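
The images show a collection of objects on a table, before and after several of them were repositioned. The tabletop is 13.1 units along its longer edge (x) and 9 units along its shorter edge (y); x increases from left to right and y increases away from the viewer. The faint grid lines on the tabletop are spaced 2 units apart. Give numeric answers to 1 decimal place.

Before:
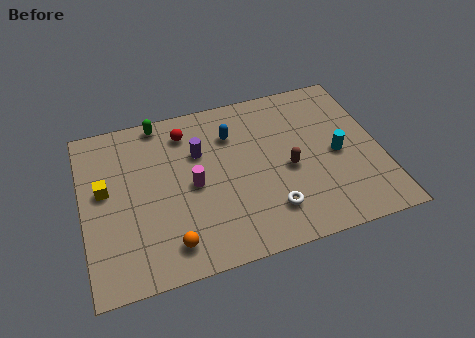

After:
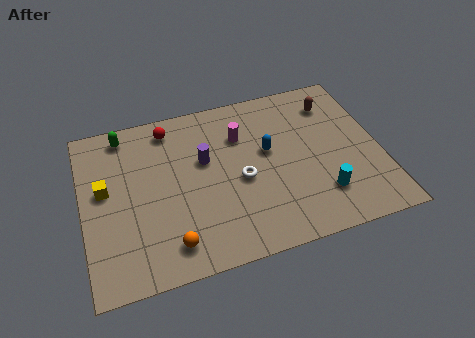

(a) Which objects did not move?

the yellow cube and the orange sphere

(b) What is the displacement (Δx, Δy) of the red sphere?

(-0.7, 0.4)

The red sphere started near (4.7, 7.3) and ended near (4.0, 7.7).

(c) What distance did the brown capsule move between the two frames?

3.9

The brown capsule moved from about (9.0, 4.0) to (11.3, 7.1), a distance of √(2.3² + 3.1²) ≈ 3.9.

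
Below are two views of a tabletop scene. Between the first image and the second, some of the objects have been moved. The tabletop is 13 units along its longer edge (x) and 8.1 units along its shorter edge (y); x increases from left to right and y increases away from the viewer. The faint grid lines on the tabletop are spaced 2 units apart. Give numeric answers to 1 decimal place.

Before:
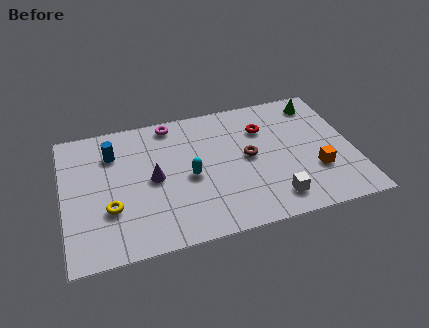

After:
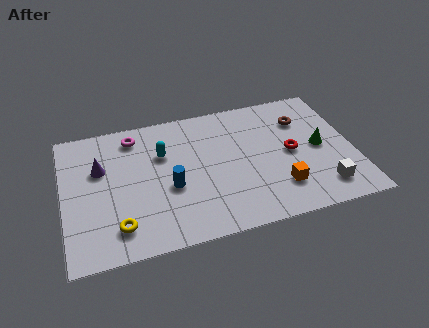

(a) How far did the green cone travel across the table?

2.8

The green cone was near (11.7, 6.8) before and (11.5, 4.0) after, so it travelled √(0.2² + 2.8²) ≈ 2.8 units.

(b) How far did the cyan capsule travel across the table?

2.0

The cyan capsule was near (5.6, 3.7) before and (4.5, 5.4) after, so it travelled √(1.1² + 1.7²) ≈ 2.0 units.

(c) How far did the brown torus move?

3.1

The brown torus was near (8.3, 4.2) before and (10.9, 5.9) after, so it travelled √(2.6² + 1.7²) ≈ 3.1 units.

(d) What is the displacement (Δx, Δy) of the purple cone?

(-2.3, 1.2)

The purple cone started near (4.0, 4.0) and ended near (1.7, 5.2).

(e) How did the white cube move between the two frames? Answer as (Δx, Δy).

(2.2, 0.1)

From the two frames, the white cube sits at roughly (9.2, 1.4) before and (11.4, 1.5) after.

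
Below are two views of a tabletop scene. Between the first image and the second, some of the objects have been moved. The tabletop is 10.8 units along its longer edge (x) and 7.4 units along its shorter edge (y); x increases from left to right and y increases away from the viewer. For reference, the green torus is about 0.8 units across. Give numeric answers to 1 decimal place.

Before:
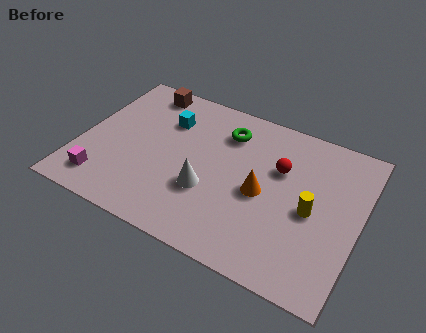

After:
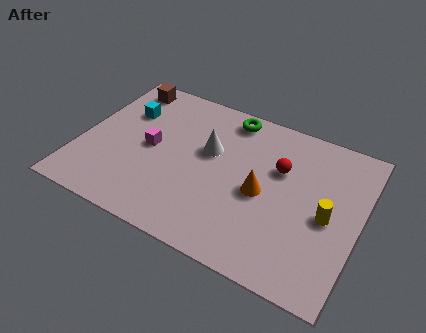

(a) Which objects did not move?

the red sphere and the orange cone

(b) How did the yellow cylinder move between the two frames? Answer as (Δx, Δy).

(0.6, 0.0)

From the two frames, the yellow cylinder sits at roughly (9.0, 3.4) before and (9.6, 3.4) after.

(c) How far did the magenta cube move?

2.8

From (1.2, 1.3) to (2.7, 3.7), the magenta cube covered √(1.5² + 2.4²) ≈ 2.8 units.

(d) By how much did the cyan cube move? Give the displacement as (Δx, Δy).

(-1.6, -0.2)

From the two frames, the cyan cube sits at roughly (3.1, 5.3) before and (1.5, 5.1) after.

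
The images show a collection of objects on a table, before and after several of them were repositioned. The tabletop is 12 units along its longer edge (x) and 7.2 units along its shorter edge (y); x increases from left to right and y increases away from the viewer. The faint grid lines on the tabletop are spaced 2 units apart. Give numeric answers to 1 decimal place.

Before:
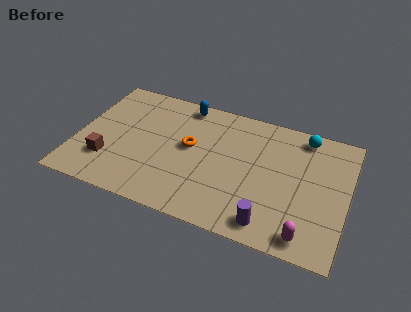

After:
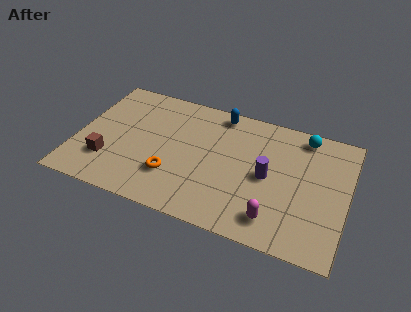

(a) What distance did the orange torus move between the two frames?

2.0

The orange torus was near (5.0, 4.0) before and (4.4, 2.1) after, so it travelled √(0.6² + 1.9²) ≈ 2.0 units.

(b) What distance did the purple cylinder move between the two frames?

2.5

From (8.8, 1.0) to (8.5, 3.5), the purple cylinder covered √(0.3² + 2.5²) ≈ 2.5 units.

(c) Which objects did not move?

the cyan sphere and the brown cube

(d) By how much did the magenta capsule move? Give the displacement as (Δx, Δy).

(-1.4, 0.4)

The magenta capsule started near (10.4, 0.9) and ended near (9.0, 1.3).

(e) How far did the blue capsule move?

1.6

The blue capsule moved from about (4.5, 6.4) to (6.1, 6.4), a distance of √(1.6² + 0.0²) ≈ 1.6.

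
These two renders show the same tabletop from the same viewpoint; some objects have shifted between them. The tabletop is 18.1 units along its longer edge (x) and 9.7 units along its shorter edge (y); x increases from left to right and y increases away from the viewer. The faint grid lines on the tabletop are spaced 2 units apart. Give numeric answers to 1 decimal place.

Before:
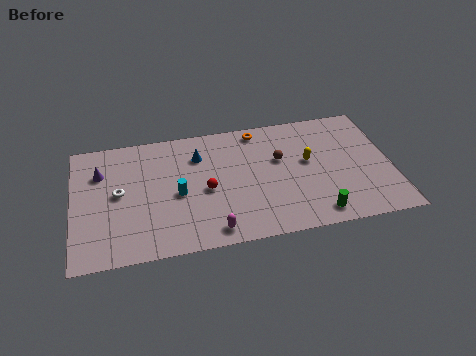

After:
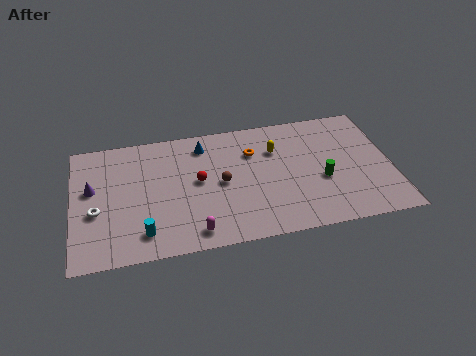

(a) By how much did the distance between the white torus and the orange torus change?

+0.7

The distance was about 8.8 in the first image and 9.5 in the second, so they moved 0.7 units further apart.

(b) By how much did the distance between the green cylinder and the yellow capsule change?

-0.4

The distance was about 4.2 in the first image and 3.8 in the second, so they moved 0.4 units closer together.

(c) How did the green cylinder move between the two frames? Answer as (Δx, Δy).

(0.5, 2.6)

The green cylinder started near (13.6, 1.3) and ended near (14.1, 3.9).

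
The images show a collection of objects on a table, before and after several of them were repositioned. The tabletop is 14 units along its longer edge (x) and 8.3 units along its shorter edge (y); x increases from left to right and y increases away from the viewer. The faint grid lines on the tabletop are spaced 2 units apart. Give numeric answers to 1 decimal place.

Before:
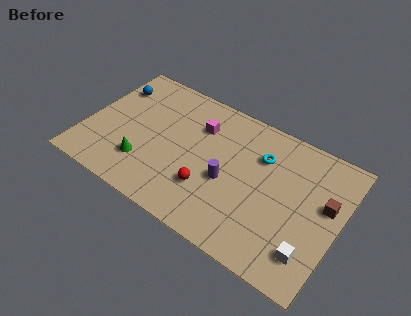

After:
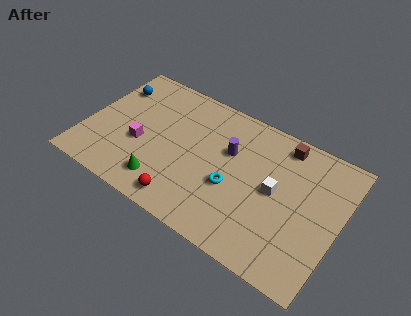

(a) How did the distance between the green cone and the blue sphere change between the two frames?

+1.2

The distance was about 4.7 in the first image and 5.9 in the second, so they moved 1.2 units further apart.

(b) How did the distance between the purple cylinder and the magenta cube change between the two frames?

+1.9

They were about 3.2 units apart before and 5.1 after — 1.9 units further apart.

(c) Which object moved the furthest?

the magenta cube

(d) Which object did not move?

the blue sphere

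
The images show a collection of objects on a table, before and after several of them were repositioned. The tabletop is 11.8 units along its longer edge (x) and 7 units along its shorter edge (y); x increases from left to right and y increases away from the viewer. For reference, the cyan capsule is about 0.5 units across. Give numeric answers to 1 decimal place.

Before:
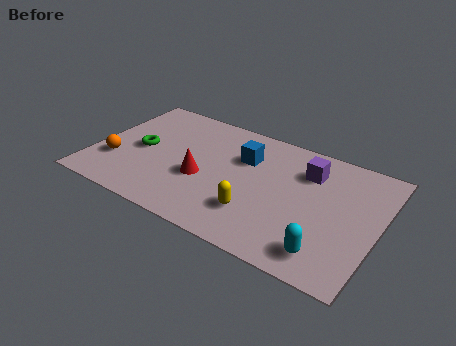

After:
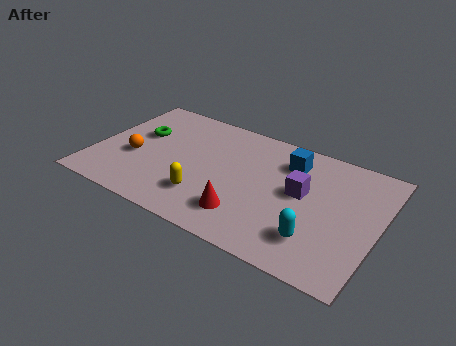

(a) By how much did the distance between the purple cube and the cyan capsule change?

-1.8

Before: roughly 4.2 units apart; after: 2.4. That's 1.8 units closer together.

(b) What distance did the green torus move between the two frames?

0.9

The green torus moved from about (1.9, 3.4) to (1.7, 4.3), a distance of √(0.2² + 0.9²) ≈ 0.9.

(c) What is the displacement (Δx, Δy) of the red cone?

(2.0, -1.2)

The red cone started near (4.6, 2.8) and ended near (6.6, 1.6).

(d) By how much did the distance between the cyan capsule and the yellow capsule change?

+1.5

The distance was about 3.1 in the first image and 4.6 in the second, so they moved 1.5 units further apart.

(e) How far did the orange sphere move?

0.9

The orange sphere moved from about (1.0, 2.2) to (1.7, 2.8), a distance of √(0.7² + 0.6²) ≈ 0.9.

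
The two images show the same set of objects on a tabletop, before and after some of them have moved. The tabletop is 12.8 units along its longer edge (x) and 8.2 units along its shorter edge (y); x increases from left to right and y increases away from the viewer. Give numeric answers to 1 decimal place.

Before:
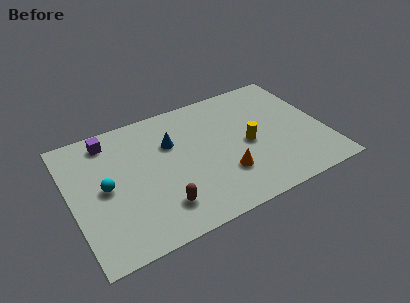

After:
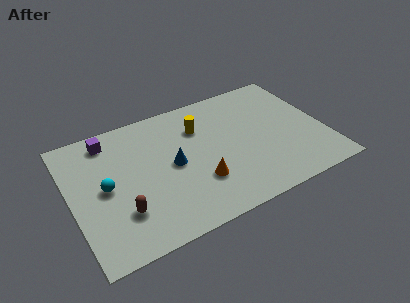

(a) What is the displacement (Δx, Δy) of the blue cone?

(-0.1, -1.4)

From the two frames, the blue cone sits at roughly (5.2, 5.5) before and (5.1, 4.1) after.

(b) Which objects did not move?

the cyan sphere and the purple cube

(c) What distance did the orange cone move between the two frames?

1.3

The orange cone was near (7.5, 2.4) before and (6.2, 2.5) after, so it travelled √(1.3² + 0.1²) ≈ 1.3 units.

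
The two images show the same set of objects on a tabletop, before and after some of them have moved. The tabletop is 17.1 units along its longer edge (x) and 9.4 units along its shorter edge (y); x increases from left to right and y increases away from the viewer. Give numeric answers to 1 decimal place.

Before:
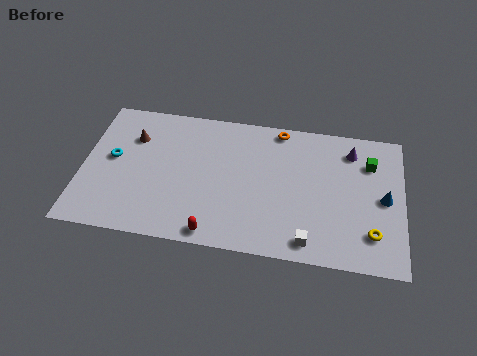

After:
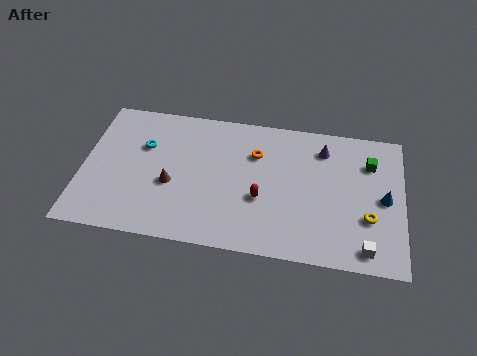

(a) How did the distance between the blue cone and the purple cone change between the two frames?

+0.9

Before: roughly 3.5 units apart; after: 4.4. That's 0.9 units further apart.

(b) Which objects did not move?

the blue cone and the green cube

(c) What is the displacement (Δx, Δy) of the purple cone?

(-1.5, -0.1)

The purple cone was at about (14.3, 7.6) and moved to about (12.8, 7.5).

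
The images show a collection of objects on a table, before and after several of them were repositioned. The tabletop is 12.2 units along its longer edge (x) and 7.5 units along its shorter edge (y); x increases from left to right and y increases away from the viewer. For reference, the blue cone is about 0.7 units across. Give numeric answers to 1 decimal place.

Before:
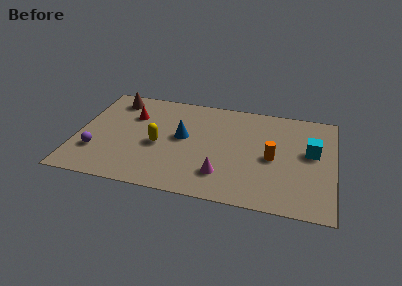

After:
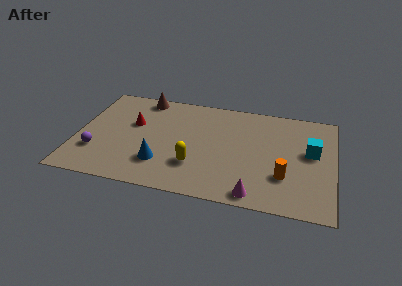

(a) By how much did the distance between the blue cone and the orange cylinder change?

+1.5

The distance was about 4.3 in the first image and 5.8 in the second, so they moved 1.5 units further apart.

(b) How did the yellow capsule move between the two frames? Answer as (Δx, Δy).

(1.8, -1.1)

From the two frames, the yellow capsule sits at roughly (3.9, 3.3) before and (5.7, 2.2) after.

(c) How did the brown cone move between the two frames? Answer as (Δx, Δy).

(1.3, 0.4)

The brown cone started near (1.6, 6.3) and ended near (2.9, 6.7).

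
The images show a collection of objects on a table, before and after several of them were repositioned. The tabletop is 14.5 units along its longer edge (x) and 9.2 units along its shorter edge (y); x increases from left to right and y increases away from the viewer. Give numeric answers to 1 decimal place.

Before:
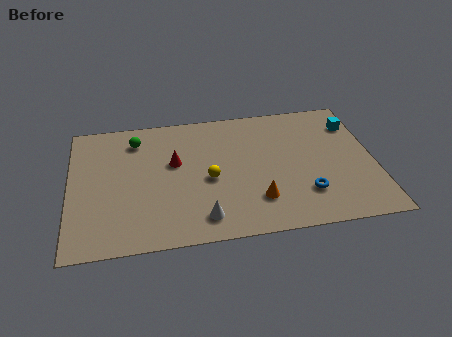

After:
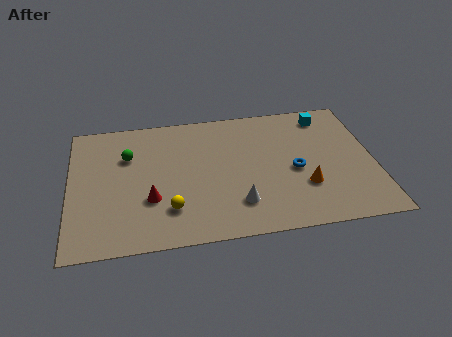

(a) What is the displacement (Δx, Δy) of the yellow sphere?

(-1.9, -1.8)

The yellow sphere started near (6.6, 4.1) and ended near (4.7, 2.3).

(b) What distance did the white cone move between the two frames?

1.8

From (6.2, 1.5) to (7.9, 2.2), the white cone covered √(1.7² + 0.7²) ≈ 1.8 units.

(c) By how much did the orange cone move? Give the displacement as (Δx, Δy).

(2.3, 0.6)

From the two frames, the orange cone sits at roughly (8.8, 2.3) before and (11.1, 2.9) after.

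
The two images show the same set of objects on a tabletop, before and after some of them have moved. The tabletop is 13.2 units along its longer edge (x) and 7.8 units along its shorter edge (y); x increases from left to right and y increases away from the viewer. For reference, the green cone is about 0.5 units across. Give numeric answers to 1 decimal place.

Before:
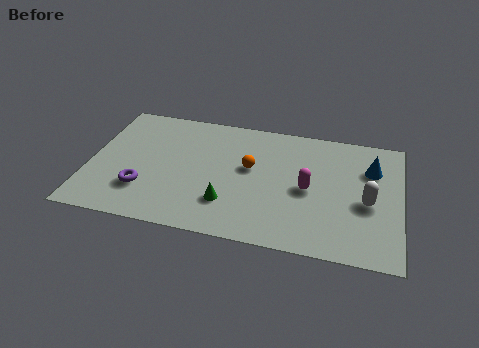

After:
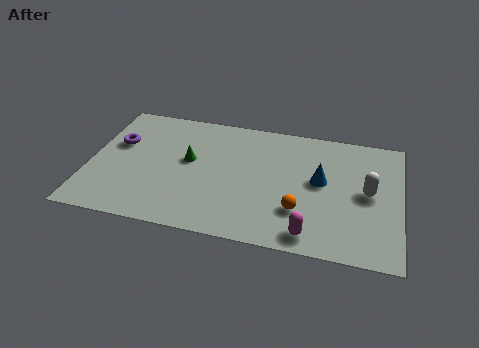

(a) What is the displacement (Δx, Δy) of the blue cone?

(-2.1, -1.2)

The blue cone started near (11.9, 5.5) and ended near (9.8, 4.3).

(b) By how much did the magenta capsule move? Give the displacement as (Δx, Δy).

(0.2, -2.7)

The magenta capsule was at about (9.3, 3.7) and moved to about (9.5, 1.0).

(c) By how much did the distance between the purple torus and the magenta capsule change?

+2.2

They were about 7.1 units apart before and 9.3 after — 2.2 units further apart.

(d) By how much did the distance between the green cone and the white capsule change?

+1.7

They were about 5.9 units apart before and 7.6 after — 1.7 units further apart.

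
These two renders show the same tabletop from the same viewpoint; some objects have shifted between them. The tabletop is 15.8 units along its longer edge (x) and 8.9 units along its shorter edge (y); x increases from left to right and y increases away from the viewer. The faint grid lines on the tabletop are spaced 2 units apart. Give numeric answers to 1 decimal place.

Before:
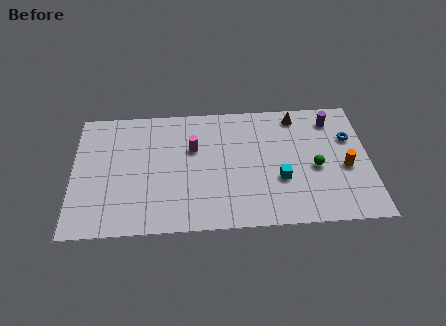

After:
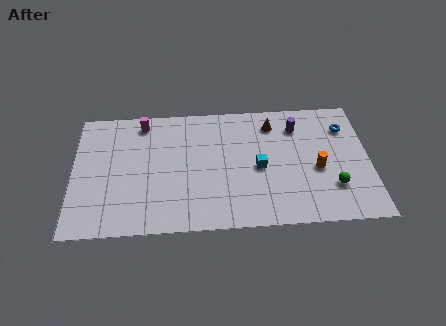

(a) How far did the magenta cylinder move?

3.4

From (6.4, 5.7) to (3.7, 7.7), the magenta cylinder covered √(2.7² + 2.0²) ≈ 3.4 units.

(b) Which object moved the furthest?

the magenta cylinder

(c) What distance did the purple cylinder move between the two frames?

1.9

The purple cylinder was near (13.9, 7.3) before and (12.0, 6.9) after, so it travelled √(1.9² + 0.4²) ≈ 1.9 units.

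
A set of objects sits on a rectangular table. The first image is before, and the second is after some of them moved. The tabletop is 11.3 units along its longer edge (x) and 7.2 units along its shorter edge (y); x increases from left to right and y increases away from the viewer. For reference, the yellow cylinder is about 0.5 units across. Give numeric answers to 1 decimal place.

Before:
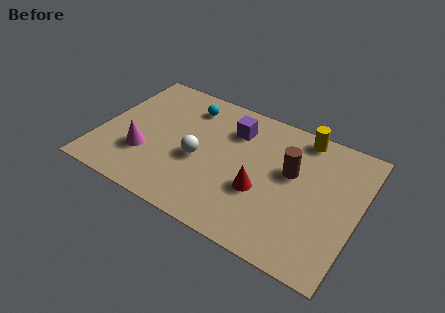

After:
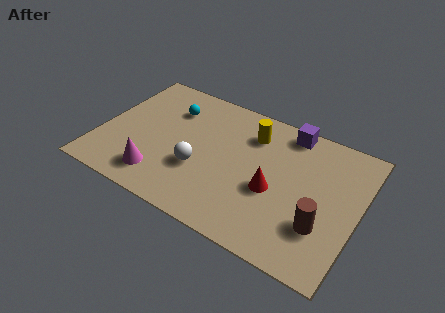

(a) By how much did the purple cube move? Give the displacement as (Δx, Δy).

(2.3, 1.0)

From the two frames, the purple cube sits at roughly (5.6, 5.4) before and (7.9, 6.4) after.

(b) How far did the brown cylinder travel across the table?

2.6

The brown cylinder moved from about (8.3, 4.3) to (9.9, 2.2), a distance of √(1.6² + 2.1²) ≈ 2.6.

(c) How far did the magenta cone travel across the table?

1.2

From (2.1, 2.3) to (2.9, 1.4), the magenta cone covered √(0.8² + 0.9²) ≈ 1.2 units.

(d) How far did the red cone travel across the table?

0.6

The red cone was near (7.2, 2.7) before and (7.7, 3.0) after, so it travelled √(0.5² + 0.3²) ≈ 0.6 units.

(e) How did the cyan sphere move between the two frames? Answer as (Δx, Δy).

(-0.7, -0.5)

The cyan sphere was at about (3.5, 5.8) and moved to about (2.8, 5.3).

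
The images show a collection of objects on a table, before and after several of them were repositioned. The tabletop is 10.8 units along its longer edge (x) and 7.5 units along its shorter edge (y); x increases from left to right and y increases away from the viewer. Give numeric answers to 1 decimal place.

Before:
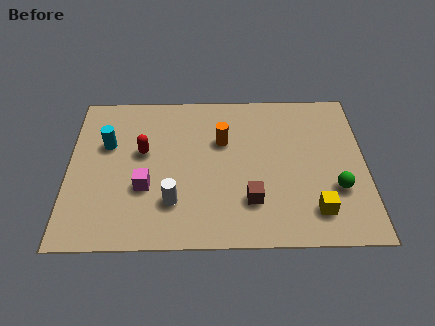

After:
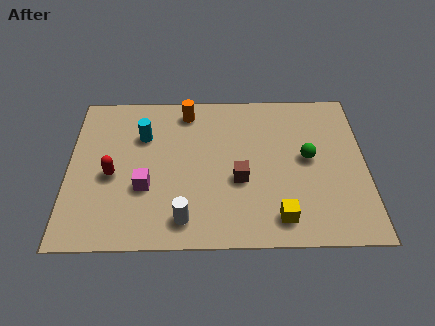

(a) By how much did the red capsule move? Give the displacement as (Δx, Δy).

(-1.1, -1.1)

From the two frames, the red capsule sits at roughly (2.7, 4.4) before and (1.6, 3.3) after.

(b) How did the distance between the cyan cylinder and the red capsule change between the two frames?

+0.8

The distance was about 1.4 in the first image and 2.2 in the second, so they moved 0.8 units further apart.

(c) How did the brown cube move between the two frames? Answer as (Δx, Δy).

(-0.4, 1.0)

The brown cube started near (6.6, 2.0) and ended near (6.2, 3.0).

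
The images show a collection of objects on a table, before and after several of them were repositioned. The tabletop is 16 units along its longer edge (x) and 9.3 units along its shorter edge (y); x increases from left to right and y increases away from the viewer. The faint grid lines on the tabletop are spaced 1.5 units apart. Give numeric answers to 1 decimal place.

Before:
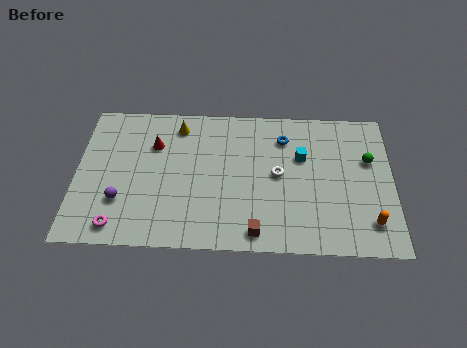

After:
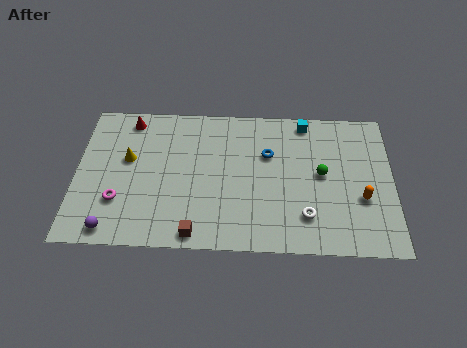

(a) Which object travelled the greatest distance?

the yellow cone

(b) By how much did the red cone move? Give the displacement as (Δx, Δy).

(-1.3, 1.6)

The red cone was at about (3.9, 6.5) and moved to about (2.6, 8.1).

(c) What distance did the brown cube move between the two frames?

3.0

The brown cube was near (9.1, 1.1) before and (6.1, 0.9) after, so it travelled √(3.0² + 0.2²) ≈ 3.0 units.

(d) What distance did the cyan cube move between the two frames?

2.3

From (11.4, 6.0) to (11.6, 8.3), the cyan cube covered √(0.2² + 2.3²) ≈ 2.3 units.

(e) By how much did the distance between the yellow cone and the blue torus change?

+1.7

They were about 5.4 units apart before and 7.1 after — 1.7 units further apart.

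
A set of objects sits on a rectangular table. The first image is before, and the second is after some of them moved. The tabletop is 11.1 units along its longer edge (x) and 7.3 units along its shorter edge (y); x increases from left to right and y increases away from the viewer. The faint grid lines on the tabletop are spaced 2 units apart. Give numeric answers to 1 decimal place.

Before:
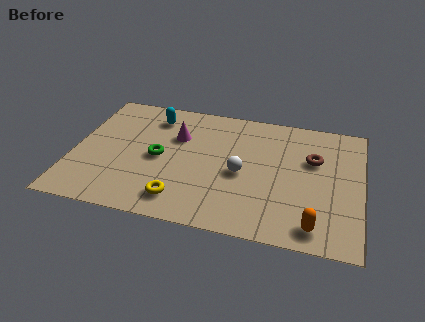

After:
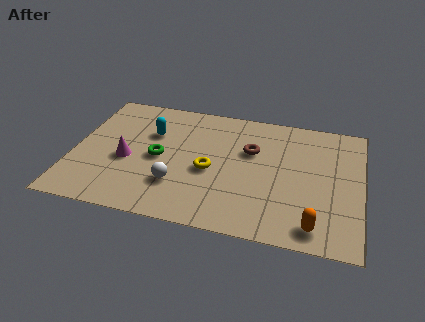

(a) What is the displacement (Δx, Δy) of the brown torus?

(-2.4, 0.0)

The brown torus started near (9.2, 4.7) and ended near (6.8, 4.7).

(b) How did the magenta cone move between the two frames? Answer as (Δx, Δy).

(-1.8, -1.8)

From the two frames, the magenta cone sits at roughly (3.9, 4.9) before and (2.1, 3.1) after.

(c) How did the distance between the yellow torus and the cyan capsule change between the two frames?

-1.9

The distance was about 4.8 in the first image and 2.9 in the second, so they moved 1.9 units closer together.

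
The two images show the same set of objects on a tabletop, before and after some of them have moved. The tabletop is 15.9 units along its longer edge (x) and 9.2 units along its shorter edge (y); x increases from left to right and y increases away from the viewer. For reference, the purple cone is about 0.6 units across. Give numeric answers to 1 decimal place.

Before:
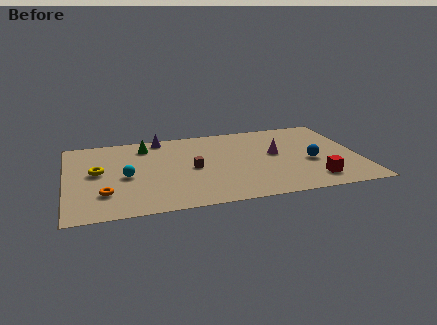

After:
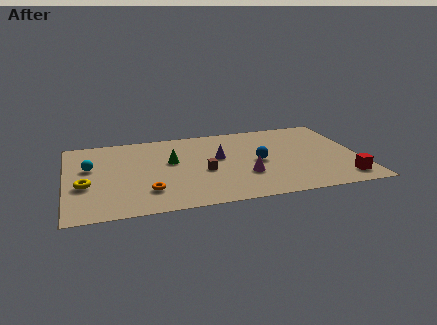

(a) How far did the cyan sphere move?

2.4

The cyan sphere was near (3.2, 4.2) before and (1.3, 5.6) after, so it travelled √(1.9² + 1.4²) ≈ 2.4 units.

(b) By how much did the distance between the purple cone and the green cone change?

+1.4

They were about 1.2 units apart before and 2.6 after — 1.4 units further apart.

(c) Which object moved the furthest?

the purple cone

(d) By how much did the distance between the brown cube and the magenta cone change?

-2.3

They were about 4.7 units apart before and 2.4 after — 2.3 units closer together.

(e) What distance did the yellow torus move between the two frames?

1.6

The yellow torus moved from about (1.7, 5.0) to (1.0, 3.6), a distance of √(0.7² + 1.4²) ≈ 1.6.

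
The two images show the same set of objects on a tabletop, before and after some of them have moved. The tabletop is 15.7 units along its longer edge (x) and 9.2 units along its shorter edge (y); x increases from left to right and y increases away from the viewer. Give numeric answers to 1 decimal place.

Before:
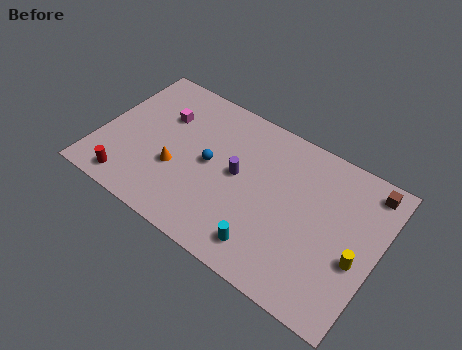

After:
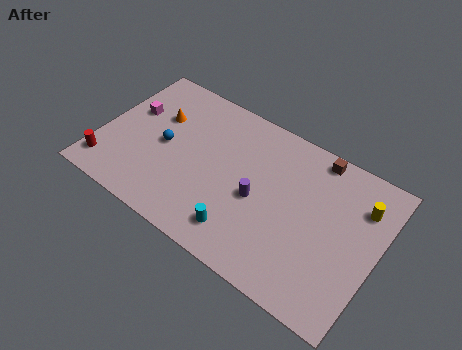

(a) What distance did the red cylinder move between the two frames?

1.5

From (2.2, 1.2) to (0.8, 1.6), the red cylinder covered √(1.4² + 0.4²) ≈ 1.5 units.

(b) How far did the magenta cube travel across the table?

1.9

From (3.2, 6.3) to (1.4, 5.7), the magenta cube covered √(1.8² + 0.6²) ≈ 1.9 units.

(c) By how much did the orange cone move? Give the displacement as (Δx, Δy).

(-1.6, 2.7)

From the two frames, the orange cone sits at roughly (4.5, 3.4) before and (2.9, 6.1) after.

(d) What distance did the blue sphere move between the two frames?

2.6

The blue sphere was near (6.2, 4.7) before and (3.6, 4.5) after, so it travelled √(2.6² + 0.2²) ≈ 2.6 units.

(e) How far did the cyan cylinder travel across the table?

1.4

The cyan cylinder moved from about (10.0, 1.6) to (8.6, 1.7), a distance of √(1.4² + 0.1²) ≈ 1.4.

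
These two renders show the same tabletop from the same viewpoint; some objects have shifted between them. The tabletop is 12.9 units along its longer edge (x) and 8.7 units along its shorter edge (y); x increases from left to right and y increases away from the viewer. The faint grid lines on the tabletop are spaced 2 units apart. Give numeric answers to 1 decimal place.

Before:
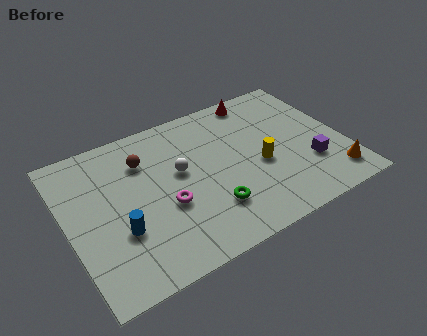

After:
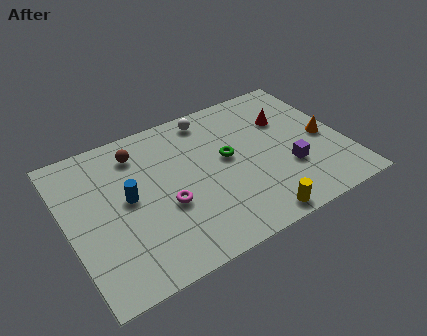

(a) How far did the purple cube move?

1.0

From (11.1, 2.7) to (10.1, 2.9), the purple cube covered √(1.0² + 0.2²) ≈ 1.0 units.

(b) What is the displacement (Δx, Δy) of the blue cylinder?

(0.6, 1.6)

From the two frames, the blue cylinder sits at roughly (2.2, 3.0) before and (2.8, 4.6) after.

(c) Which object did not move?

the magenta torus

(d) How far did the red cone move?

2.1

The red cone moved from about (9.5, 7.8) to (10.5, 5.9), a distance of √(1.0² + 1.9²) ≈ 2.1.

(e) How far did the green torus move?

2.8

The green torus moved from about (6.3, 2.3) to (7.5, 4.8), a distance of √(1.2² + 2.5²) ≈ 2.8.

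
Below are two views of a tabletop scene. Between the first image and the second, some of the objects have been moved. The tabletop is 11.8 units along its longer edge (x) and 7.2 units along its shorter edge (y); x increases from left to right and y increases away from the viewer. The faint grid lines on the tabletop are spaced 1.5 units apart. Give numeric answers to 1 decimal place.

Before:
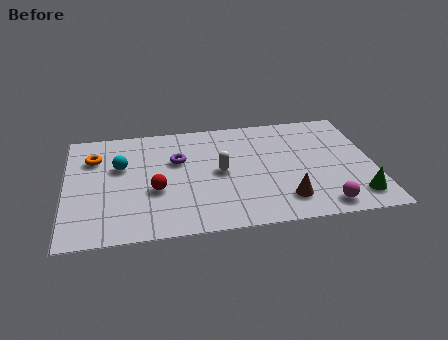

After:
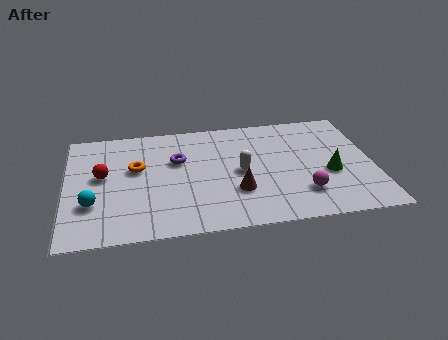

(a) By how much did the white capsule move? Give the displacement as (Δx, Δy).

(0.8, -0.1)

The white capsule was at about (5.9, 3.6) and moved to about (6.7, 3.5).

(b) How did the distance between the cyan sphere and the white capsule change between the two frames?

+1.9

They were about 3.9 units apart before and 5.8 after — 1.9 units further apart.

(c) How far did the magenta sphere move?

1.1

From (9.7, 0.9) to (9.0, 1.8), the magenta sphere covered √(0.7² + 0.9²) ≈ 1.1 units.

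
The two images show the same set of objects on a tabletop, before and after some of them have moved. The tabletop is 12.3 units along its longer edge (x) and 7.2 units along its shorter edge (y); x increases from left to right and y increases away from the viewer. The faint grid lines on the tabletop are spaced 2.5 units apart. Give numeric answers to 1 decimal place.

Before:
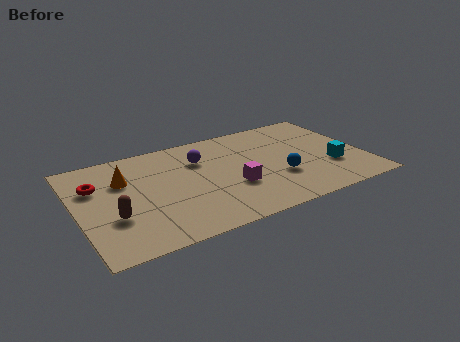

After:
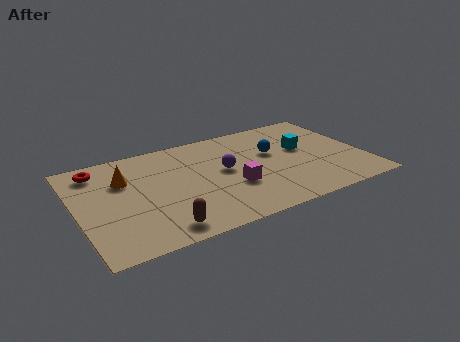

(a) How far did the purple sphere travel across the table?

1.5

The purple sphere moved from about (5.4, 5.1) to (6.3, 3.9), a distance of √(0.9² + 1.2²) ≈ 1.5.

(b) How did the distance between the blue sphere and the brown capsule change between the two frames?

-0.8

Before: roughly 7.1 units apart; after: 6.3. That's 0.8 units closer together.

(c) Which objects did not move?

the magenta cube and the orange cone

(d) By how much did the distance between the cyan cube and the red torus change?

-1.3

The distance was about 10.2 in the first image and 8.9 in the second, so they moved 1.3 units closer together.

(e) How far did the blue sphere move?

1.9

From (8.5, 2.5) to (8.5, 4.4), the blue sphere covered √(0.0² + 1.9²) ≈ 1.9 units.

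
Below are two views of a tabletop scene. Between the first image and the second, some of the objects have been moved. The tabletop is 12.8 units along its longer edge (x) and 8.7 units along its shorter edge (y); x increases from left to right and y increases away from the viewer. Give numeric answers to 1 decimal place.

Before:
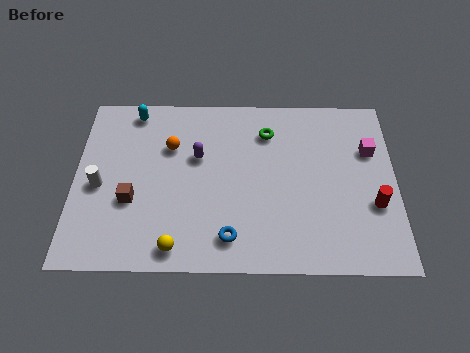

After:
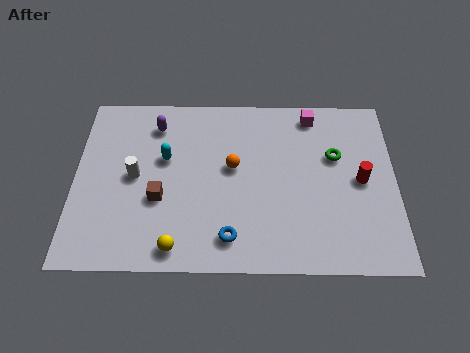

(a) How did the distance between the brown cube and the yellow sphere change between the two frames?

-0.4

Before: roughly 2.8 units apart; after: 2.4. That's 0.4 units closer together.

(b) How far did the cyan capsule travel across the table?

2.7

The cyan capsule moved from about (2.3, 7.7) to (3.6, 5.3), a distance of √(1.3² + 2.4²) ≈ 2.7.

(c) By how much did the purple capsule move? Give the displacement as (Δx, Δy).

(-1.7, 1.6)

The purple capsule was at about (4.9, 5.4) and moved to about (3.2, 7.0).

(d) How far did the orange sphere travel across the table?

2.7

The orange sphere was near (3.8, 5.9) before and (6.3, 4.9) after, so it travelled √(2.5² + 1.0²) ≈ 2.7 units.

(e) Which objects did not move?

the blue torus and the yellow sphere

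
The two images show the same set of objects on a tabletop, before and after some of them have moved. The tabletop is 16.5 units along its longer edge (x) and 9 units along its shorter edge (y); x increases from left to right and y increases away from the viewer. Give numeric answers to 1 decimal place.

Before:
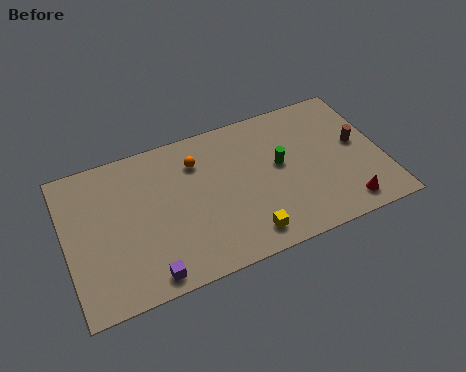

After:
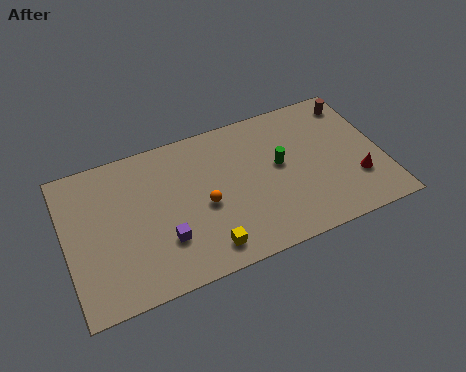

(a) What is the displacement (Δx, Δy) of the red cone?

(0.8, 1.4)

From the two frames, the red cone sits at roughly (14.2, 1.3) before and (15.0, 2.7) after.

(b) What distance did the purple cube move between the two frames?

2.0

The purple cube was near (3.9, 1.0) before and (4.9, 2.7) after, so it travelled √(1.0² + 1.7²) ≈ 2.0 units.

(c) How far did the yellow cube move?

2.1

From (9.0, 1.4) to (6.9, 1.4), the yellow cube covered √(2.1² + 0.0²) ≈ 2.1 units.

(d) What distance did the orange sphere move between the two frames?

2.8

From (7.0, 6.8) to (7.1, 4.0), the orange sphere covered √(0.1² + 2.8²) ≈ 2.8 units.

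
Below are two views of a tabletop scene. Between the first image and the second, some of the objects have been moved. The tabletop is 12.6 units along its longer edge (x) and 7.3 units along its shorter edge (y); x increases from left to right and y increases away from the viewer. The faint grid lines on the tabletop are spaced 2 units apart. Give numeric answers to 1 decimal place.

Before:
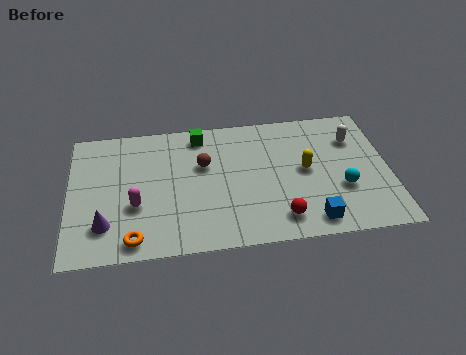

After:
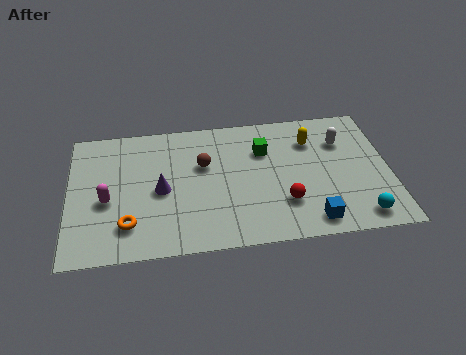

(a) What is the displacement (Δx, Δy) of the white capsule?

(-0.5, -0.1)

From the two frames, the white capsule sits at roughly (11.3, 5.3) before and (10.8, 5.2) after.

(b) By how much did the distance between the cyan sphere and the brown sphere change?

+1.2

The distance was about 5.8 in the first image and 7.0 in the second, so they moved 1.2 units further apart.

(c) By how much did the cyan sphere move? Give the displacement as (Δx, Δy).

(0.6, -1.6)

The cyan sphere started near (10.7, 2.6) and ended near (11.3, 1.0).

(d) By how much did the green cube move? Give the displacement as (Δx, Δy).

(2.5, -1.2)

The green cube started near (5.2, 6.3) and ended near (7.7, 5.1).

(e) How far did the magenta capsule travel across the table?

1.2

The magenta capsule was near (2.6, 2.7) before and (1.5, 3.1) after, so it travelled √(1.1² + 0.4²) ≈ 1.2 units.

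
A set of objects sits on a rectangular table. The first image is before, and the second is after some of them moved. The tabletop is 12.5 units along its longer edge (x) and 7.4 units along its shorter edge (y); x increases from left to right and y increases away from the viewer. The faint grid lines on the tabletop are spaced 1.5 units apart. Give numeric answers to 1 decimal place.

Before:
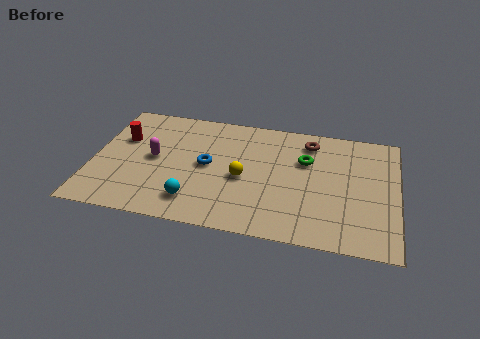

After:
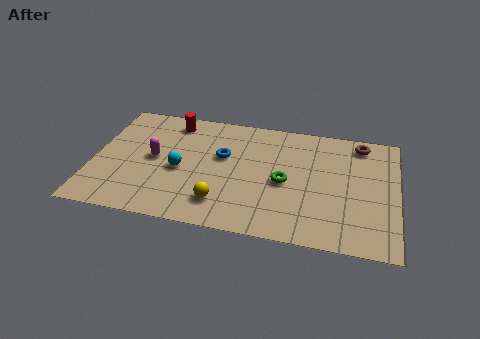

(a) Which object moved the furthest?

the red cylinder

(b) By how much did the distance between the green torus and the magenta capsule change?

-0.9

They were about 6.3 units apart before and 5.4 after — 0.9 units closer together.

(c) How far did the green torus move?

1.7

From (8.7, 4.9) to (7.9, 3.4), the green torus covered √(0.8² + 1.5²) ≈ 1.7 units.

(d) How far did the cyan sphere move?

1.9

The cyan sphere was near (4.3, 1.5) before and (3.6, 3.3) after, so it travelled √(0.7² + 1.8²) ≈ 1.9 units.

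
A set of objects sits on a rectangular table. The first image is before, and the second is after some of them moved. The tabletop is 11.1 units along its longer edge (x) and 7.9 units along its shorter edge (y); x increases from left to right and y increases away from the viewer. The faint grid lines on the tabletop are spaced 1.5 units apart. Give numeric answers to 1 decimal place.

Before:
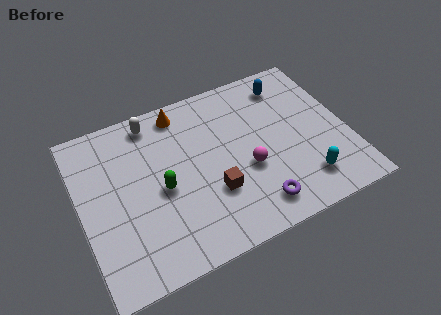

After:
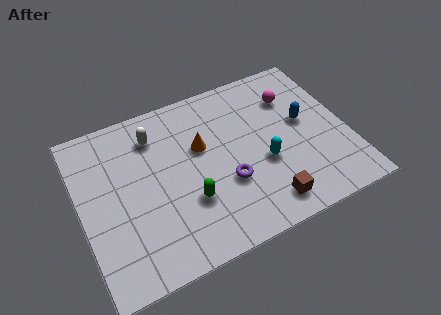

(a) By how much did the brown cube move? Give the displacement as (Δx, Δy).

(2.0, -1.4)

The brown cube was at about (5.3, 2.6) and moved to about (7.3, 1.2).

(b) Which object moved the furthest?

the magenta sphere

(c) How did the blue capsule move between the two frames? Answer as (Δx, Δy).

(0.4, -2.1)

From the two frames, the blue capsule sits at roughly (9.0, 6.5) before and (9.4, 4.4) after.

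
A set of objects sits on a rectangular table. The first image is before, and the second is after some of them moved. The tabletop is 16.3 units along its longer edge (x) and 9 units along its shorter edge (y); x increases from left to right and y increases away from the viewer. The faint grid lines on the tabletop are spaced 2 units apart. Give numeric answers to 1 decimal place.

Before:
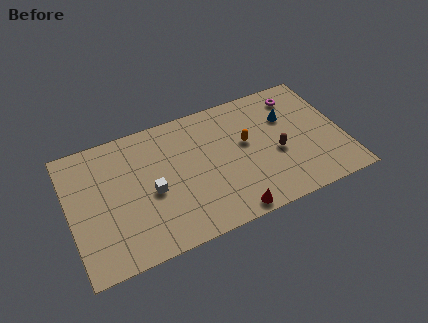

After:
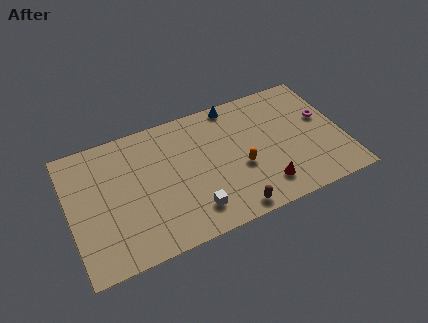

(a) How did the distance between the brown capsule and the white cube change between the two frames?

-5.1

Before: roughly 7.5 units apart; after: 2.4. That's 5.1 units closer together.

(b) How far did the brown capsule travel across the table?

4.2

From (12.3, 3.8) to (9.2, 0.9), the brown capsule covered √(3.1² + 2.9²) ≈ 4.2 units.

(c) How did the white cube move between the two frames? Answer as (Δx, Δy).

(2.2, -2.2)

The white cube started near (4.8, 4.0) and ended near (7.0, 1.8).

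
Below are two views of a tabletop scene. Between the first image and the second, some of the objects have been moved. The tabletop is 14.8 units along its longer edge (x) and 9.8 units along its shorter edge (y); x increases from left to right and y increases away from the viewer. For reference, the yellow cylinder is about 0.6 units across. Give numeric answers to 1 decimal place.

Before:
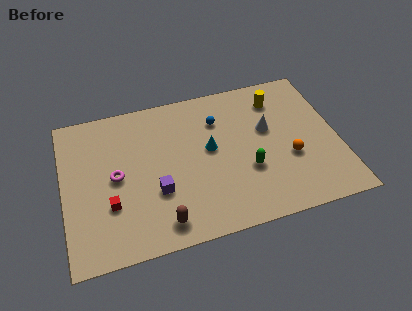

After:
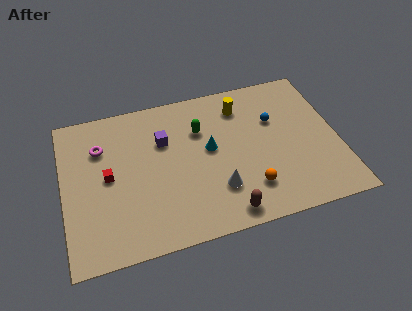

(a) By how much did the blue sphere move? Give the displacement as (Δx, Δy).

(3.0, -0.8)

From the two frames, the blue sphere sits at roughly (8.5, 7.2) before and (11.5, 6.4) after.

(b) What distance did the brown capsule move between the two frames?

3.4

From (5.0, 1.4) to (8.4, 1.1), the brown capsule covered √(3.4² + 0.3²) ≈ 3.4 units.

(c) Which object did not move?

the cyan cone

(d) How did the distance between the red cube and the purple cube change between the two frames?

+1.0

The distance was about 2.5 in the first image and 3.5 in the second, so they moved 1.0 units further apart.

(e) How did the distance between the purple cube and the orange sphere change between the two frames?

-1.1

The distance was about 7.2 in the first image and 6.1 in the second, so they moved 1.1 units closer together.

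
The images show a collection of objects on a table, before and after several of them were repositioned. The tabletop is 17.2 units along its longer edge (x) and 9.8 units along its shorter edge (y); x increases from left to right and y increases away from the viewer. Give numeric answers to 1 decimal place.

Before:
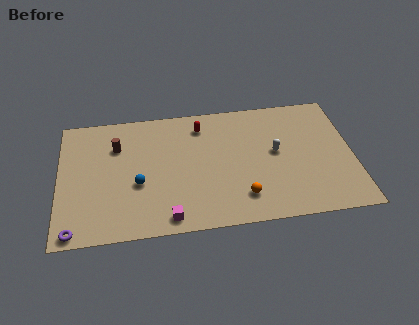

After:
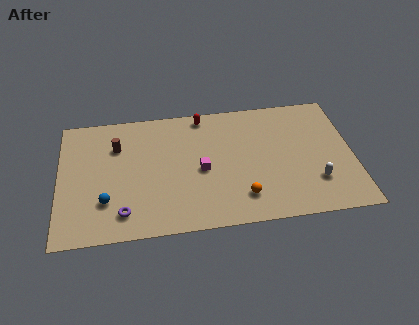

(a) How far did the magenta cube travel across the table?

3.9

The magenta cube was near (6.3, 1.1) before and (8.3, 4.5) after, so it travelled √(2.0² + 3.4²) ≈ 3.9 units.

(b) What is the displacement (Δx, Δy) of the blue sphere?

(-1.9, -1.1)

From the two frames, the blue sphere sits at roughly (4.6, 3.9) before and (2.7, 2.8) after.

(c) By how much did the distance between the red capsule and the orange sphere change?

+0.7

They were about 6.3 units apart before and 7.0 after — 0.7 units further apart.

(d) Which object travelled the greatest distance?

the magenta cube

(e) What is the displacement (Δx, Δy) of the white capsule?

(2.2, -2.6)

The white capsule was at about (12.7, 5.3) and moved to about (14.9, 2.7).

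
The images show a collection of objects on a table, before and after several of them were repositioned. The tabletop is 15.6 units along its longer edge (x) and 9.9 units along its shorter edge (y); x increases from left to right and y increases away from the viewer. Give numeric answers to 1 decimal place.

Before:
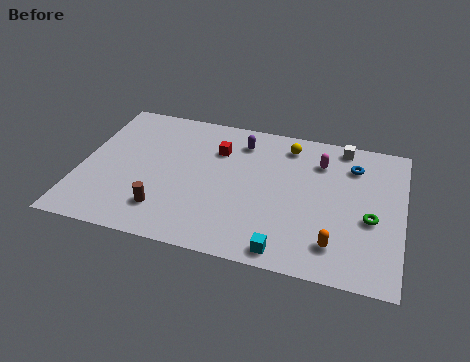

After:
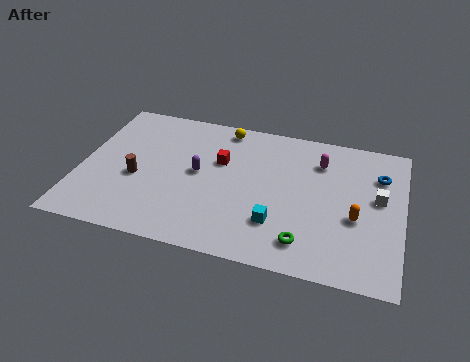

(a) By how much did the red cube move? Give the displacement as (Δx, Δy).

(0.2, -0.8)

The red cube started near (6.5, 7.1) and ended near (6.7, 6.3).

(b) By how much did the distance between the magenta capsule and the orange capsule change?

-1.6

They were about 5.6 units apart before and 4.0 after — 1.6 units closer together.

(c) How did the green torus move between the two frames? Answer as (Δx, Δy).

(-3.0, -2.3)

The green torus was at about (14.1, 4.1) and moved to about (11.1, 1.8).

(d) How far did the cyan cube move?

1.8

The cyan cube was near (10.2, 1.0) before and (9.7, 2.7) after, so it travelled √(0.5² + 1.7²) ≈ 1.8 units.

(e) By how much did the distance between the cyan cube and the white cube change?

-2.7

Before: roughly 8.2 units apart; after: 5.5. That's 2.7 units closer together.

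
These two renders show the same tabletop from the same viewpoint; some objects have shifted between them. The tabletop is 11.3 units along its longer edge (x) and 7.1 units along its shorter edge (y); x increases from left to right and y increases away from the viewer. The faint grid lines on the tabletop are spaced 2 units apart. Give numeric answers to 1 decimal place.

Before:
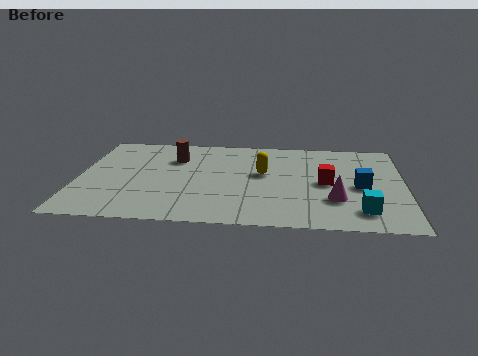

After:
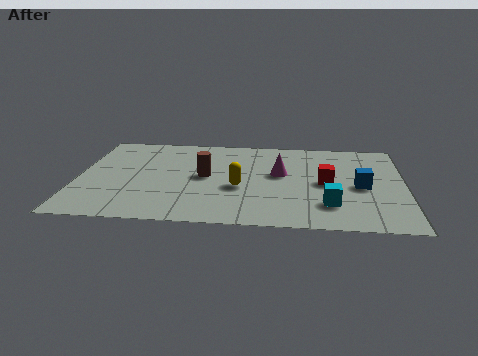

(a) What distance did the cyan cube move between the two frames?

1.2

From (9.8, 1.4) to (8.7, 1.8), the cyan cube covered √(1.1² + 0.4²) ≈ 1.2 units.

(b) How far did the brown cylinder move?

1.8

The brown cylinder was near (3.3, 5.1) before and (4.4, 3.7) after, so it travelled √(1.1² + 1.4²) ≈ 1.8 units.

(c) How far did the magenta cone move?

2.7

The magenta cone moved from about (8.9, 2.2) to (7.0, 4.1), a distance of √(1.9² + 1.9²) ≈ 2.7.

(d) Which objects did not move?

the blue cube and the red cube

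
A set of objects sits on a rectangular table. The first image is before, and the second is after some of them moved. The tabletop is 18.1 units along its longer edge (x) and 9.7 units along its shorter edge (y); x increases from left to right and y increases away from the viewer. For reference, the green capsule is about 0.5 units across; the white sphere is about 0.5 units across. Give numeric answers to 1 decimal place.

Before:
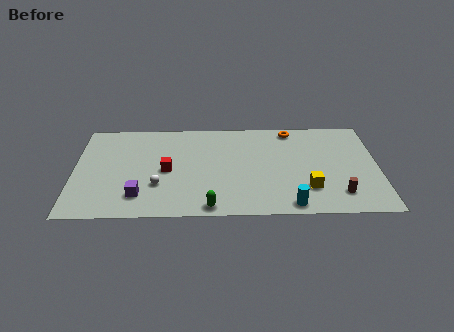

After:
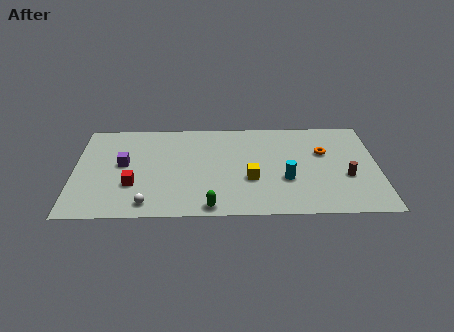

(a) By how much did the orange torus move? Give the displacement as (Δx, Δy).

(1.9, -2.4)

From the two frames, the orange torus sits at roughly (13.0, 8.6) before and (14.9, 6.2) after.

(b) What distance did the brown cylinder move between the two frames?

1.8

The brown cylinder moved from about (15.7, 2.0) to (16.2, 3.7), a distance of √(0.5² + 1.7²) ≈ 1.8.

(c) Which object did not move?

the green capsule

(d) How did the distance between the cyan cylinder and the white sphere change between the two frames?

+0.4

Before: roughly 8.1 units apart; after: 8.5. That's 0.4 units further apart.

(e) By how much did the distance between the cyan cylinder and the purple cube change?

+0.9

They were about 9.0 units apart before and 9.9 after — 0.9 units further apart.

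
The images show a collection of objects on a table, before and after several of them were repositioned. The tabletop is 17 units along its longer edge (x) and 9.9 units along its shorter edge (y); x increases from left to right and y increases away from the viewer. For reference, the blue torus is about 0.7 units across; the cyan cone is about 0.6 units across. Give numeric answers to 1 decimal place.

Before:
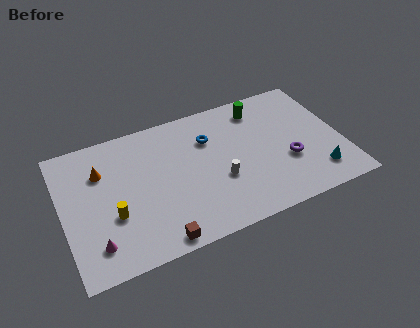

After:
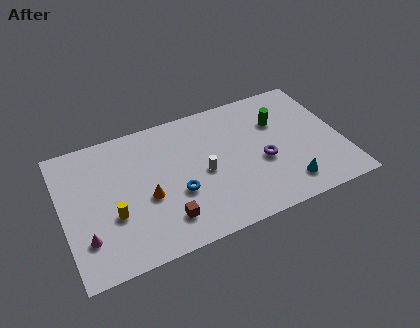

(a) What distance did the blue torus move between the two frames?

4.0

From (9.1, 7.0) to (6.8, 3.7), the blue torus covered √(2.3² + 3.3²) ≈ 4.0 units.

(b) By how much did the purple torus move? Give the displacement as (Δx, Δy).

(-1.5, 0.5)

From the two frames, the purple torus sits at roughly (13.6, 3.6) before and (12.1, 4.1) after.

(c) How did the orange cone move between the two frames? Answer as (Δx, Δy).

(2.5, -2.9)

The orange cone started near (2.5, 7.0) and ended near (5.0, 4.1).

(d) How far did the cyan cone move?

1.9

From (15.2, 2.0) to (13.3, 1.8), the cyan cone covered √(1.9² + 0.2²) ≈ 1.9 units.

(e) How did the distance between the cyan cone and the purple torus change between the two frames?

+0.3

The distance was about 2.3 in the first image and 2.6 in the second, so they moved 0.3 units further apart.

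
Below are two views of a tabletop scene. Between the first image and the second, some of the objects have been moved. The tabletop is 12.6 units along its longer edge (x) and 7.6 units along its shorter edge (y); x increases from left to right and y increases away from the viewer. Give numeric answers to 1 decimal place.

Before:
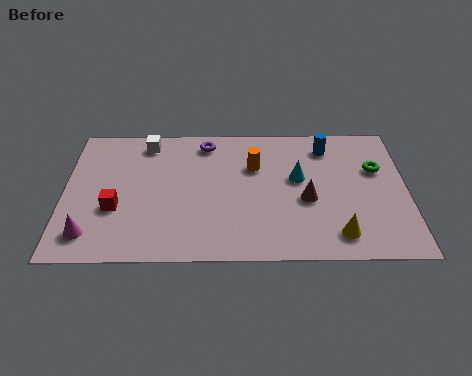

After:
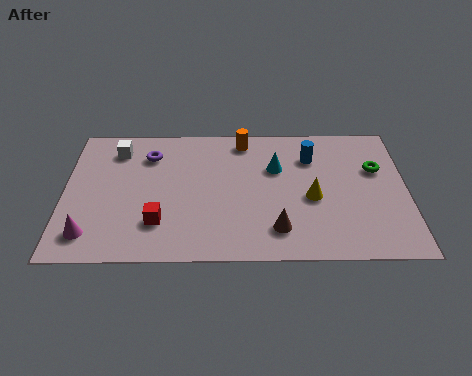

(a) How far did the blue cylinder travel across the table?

0.8

The blue cylinder moved from about (9.7, 6.2) to (9.1, 5.6), a distance of √(0.6² + 0.6²) ≈ 0.8.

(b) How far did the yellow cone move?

2.2

From (10.0, 1.3) to (9.1, 3.3), the yellow cone covered √(0.9² + 2.0²) ≈ 2.2 units.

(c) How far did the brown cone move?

1.9

The brown cone was near (8.9, 3.2) before and (7.8, 1.6) after, so it travelled √(1.1² + 1.6²) ≈ 1.9 units.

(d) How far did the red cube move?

1.8

From (1.9, 2.8) to (3.5, 2.0), the red cube covered √(1.6² + 0.8²) ≈ 1.8 units.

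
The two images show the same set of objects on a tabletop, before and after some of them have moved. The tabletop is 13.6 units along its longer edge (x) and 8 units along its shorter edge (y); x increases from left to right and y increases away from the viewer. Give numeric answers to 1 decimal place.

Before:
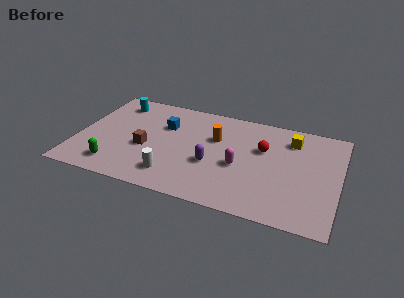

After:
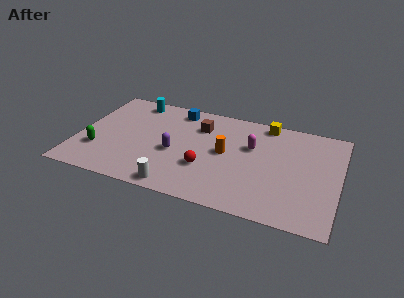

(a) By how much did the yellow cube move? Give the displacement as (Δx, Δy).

(-1.4, 0.9)

The yellow cube was at about (11.0, 6.3) and moved to about (9.6, 7.2).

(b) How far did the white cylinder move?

0.9

The white cylinder moved from about (5.2, 1.6) to (5.5, 0.8), a distance of √(0.3² + 0.8²) ≈ 0.9.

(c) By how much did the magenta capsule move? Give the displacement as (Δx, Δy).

(0.5, 1.7)

From the two frames, the magenta capsule sits at roughly (8.5, 3.4) before and (9.0, 5.1) after.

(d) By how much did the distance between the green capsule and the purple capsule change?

-1.2

Before: roughly 5.2 units apart; after: 4.0. That's 1.2 units closer together.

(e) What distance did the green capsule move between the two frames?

1.4

The green capsule was near (2.2, 1.4) before and (1.2, 2.4) after, so it travelled √(1.0² + 1.0²) ≈ 1.4 units.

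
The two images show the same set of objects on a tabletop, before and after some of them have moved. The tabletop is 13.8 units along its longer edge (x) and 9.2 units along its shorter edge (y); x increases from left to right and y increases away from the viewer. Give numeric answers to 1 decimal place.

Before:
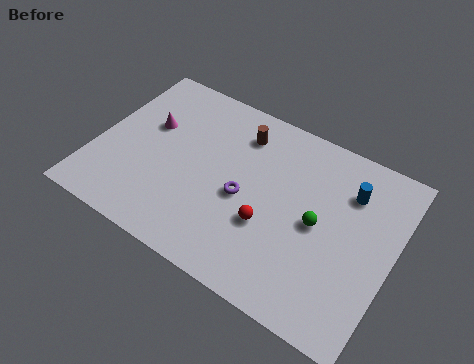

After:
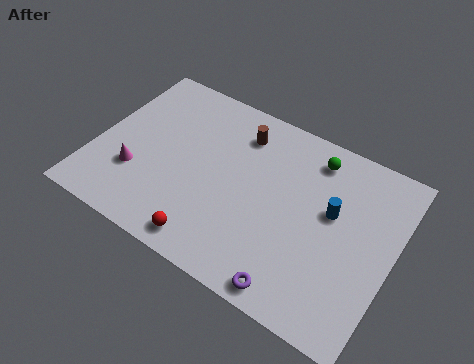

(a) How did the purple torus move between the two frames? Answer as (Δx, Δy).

(2.9, -3.2)

The purple torus was at about (7.0, 4.1) and moved to about (9.9, 0.9).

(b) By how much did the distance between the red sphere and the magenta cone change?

-2.4

They were about 6.6 units apart before and 4.2 after — 2.4 units closer together.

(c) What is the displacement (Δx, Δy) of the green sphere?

(-0.7, 3.2)

The green sphere started near (10.4, 4.5) and ended near (9.7, 7.7).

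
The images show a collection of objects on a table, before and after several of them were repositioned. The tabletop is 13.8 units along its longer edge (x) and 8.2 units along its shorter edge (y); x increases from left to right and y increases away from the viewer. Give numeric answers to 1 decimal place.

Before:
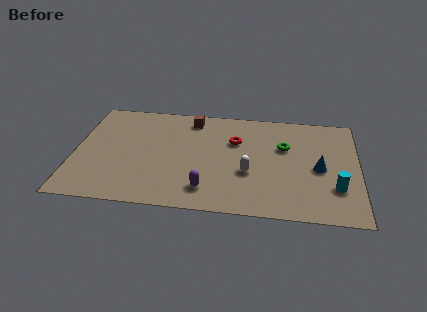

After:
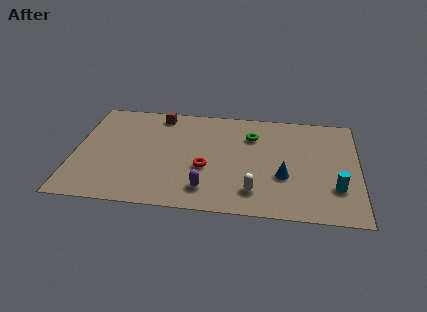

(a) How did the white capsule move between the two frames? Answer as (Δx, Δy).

(0.3, -1.4)

The white capsule was at about (8.5, 3.1) and moved to about (8.8, 1.7).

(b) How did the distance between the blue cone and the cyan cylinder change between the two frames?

+1.0

The distance was about 1.6 in the first image and 2.6 in the second, so they moved 1.0 units further apart.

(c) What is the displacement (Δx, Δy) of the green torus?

(-1.6, 0.7)

The green torus was at about (10.2, 5.3) and moved to about (8.6, 6.0).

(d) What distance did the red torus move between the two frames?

2.7

The red torus moved from about (7.8, 5.5) to (6.4, 3.2), a distance of √(1.4² + 2.3²) ≈ 2.7.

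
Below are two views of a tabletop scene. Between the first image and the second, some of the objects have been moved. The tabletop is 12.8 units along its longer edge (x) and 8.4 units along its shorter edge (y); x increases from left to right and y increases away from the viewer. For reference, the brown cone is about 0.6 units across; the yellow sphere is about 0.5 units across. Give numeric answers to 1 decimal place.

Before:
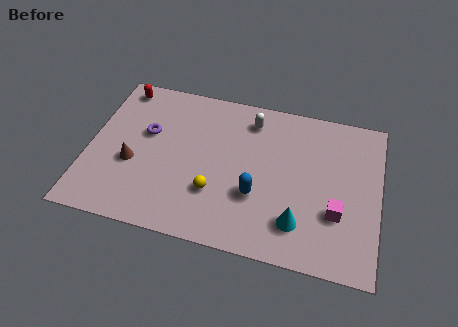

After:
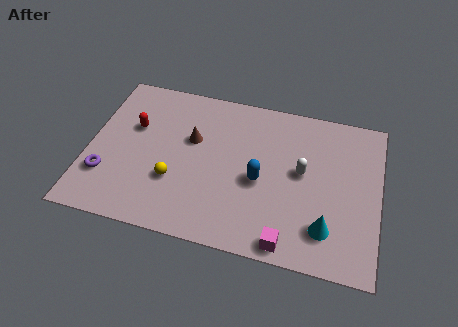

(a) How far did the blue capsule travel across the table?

0.8

The blue capsule was near (7.5, 2.9) before and (7.6, 3.7) after, so it travelled √(0.1² + 0.8²) ≈ 0.8 units.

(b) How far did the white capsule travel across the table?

3.3

The white capsule was near (7.0, 6.9) before and (9.4, 4.6) after, so it travelled √(2.4² + 2.3²) ≈ 3.3 units.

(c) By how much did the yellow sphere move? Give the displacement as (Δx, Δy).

(-1.8, 0.2)

From the two frames, the yellow sphere sits at roughly (5.7, 2.6) before and (3.9, 2.8) after.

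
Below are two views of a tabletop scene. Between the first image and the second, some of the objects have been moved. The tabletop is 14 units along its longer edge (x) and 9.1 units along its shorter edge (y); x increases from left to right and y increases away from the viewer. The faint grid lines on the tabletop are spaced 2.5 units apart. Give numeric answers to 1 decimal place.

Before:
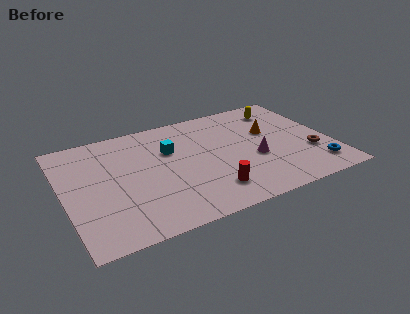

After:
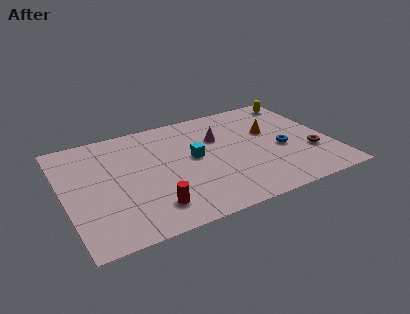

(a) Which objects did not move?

the brown torus and the orange cone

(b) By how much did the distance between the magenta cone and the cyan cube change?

-2.9

Before: roughly 4.8 units apart; after: 1.9. That's 2.9 units closer together.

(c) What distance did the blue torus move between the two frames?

2.7

The blue torus moved from about (12.9, 1.7) to (11.4, 3.9), a distance of √(1.5² + 2.2²) ≈ 2.7.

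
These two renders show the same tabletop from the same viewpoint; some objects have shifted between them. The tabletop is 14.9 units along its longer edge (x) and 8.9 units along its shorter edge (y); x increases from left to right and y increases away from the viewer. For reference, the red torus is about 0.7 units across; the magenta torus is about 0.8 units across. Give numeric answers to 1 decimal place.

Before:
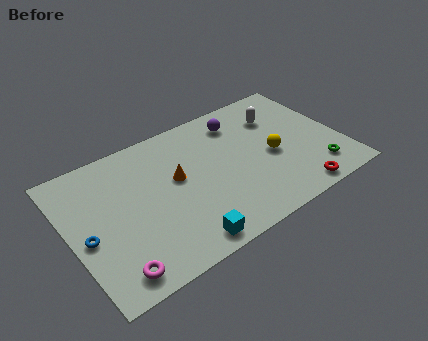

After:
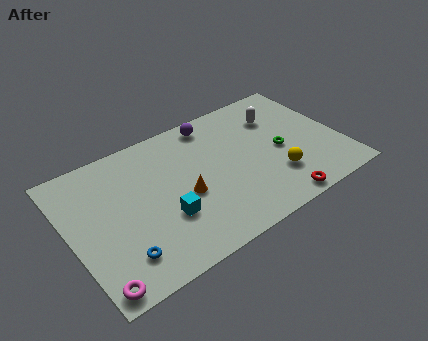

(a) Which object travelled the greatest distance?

the green torus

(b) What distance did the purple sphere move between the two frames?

1.5

The purple sphere moved from about (9.8, 7.2) to (8.4, 7.8), a distance of √(1.4² + 0.6²) ≈ 1.5.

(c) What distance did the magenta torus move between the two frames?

1.0

The magenta torus was near (1.8, 1.2) before and (0.8, 0.9) after, so it travelled √(1.0² + 0.3²) ≈ 1.0 units.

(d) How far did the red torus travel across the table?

1.1

From (11.8, 0.9) to (10.7, 0.8), the red torus covered √(1.1² + 0.1²) ≈ 1.1 units.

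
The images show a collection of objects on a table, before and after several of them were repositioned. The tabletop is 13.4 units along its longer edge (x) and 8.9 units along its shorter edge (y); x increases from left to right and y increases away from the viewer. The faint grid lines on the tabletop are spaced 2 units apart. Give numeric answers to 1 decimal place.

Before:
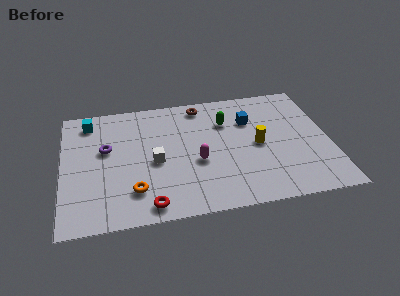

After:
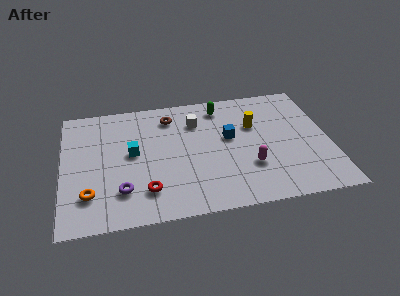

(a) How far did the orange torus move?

2.2

The orange torus moved from about (3.5, 2.1) to (1.3, 2.2), a distance of √(2.2² + 0.1²) ≈ 2.2.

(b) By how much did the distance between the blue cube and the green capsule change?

+1.2

The distance was about 1.2 in the first image and 2.4 in the second, so they moved 1.2 units further apart.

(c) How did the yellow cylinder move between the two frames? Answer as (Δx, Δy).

(-0.1, 1.5)

The yellow cylinder was at about (9.8, 4.3) and moved to about (9.7, 5.8).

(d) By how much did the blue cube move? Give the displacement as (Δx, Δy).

(-1.1, -1.1)

From the two frames, the blue cube sits at roughly (9.5, 6.2) before and (8.4, 5.1) after.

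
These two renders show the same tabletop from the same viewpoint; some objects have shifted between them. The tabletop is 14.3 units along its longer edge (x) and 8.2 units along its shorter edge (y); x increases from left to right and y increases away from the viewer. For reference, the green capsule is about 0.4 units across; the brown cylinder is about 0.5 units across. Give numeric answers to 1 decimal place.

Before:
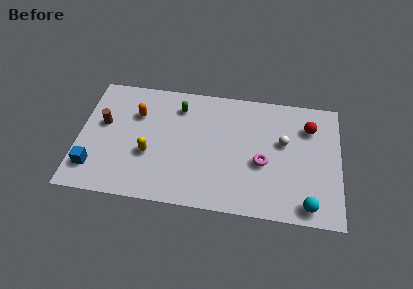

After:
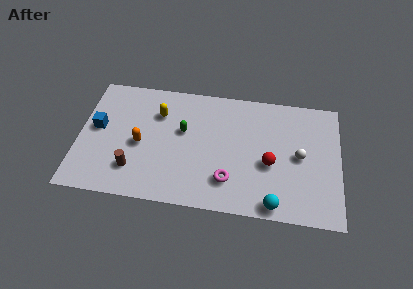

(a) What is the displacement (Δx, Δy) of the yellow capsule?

(0.4, 2.8)

From the two frames, the yellow capsule sits at roughly (3.9, 3.1) before and (4.3, 5.9) after.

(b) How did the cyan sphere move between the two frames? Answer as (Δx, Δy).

(-1.8, -0.2)

From the two frames, the cyan sphere sits at roughly (12.6, 1.0) before and (10.8, 0.8) after.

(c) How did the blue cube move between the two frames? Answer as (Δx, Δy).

(0.1, 2.7)

The blue cube was at about (0.9, 1.8) and moved to about (1.0, 4.5).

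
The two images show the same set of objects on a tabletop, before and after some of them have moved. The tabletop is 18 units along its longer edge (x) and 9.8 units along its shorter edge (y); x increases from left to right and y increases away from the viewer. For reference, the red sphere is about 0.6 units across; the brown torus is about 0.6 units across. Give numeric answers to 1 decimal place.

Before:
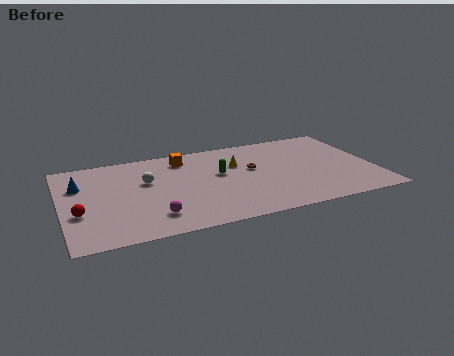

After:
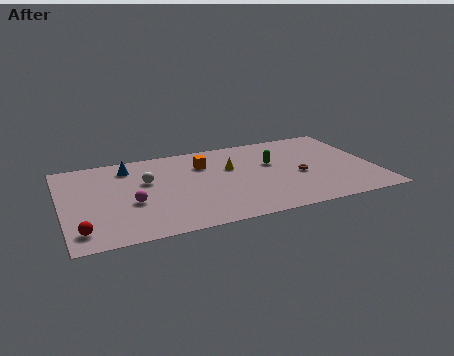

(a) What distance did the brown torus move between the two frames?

3.0

The brown torus moved from about (11.0, 5.7) to (13.6, 4.2), a distance of √(2.6² + 1.5²) ≈ 3.0.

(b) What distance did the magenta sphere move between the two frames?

2.1

The magenta sphere moved from about (5.0, 2.1) to (3.9, 3.9), a distance of √(1.1² + 1.8²) ≈ 2.1.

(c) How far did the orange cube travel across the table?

1.5

The orange cube was near (7.2, 8.1) before and (8.3, 7.1) after, so it travelled √(1.1² + 1.0²) ≈ 1.5 units.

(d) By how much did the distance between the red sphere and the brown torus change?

+2.6

The distance was about 10.3 in the first image and 12.9 in the second, so they moved 2.6 units further apart.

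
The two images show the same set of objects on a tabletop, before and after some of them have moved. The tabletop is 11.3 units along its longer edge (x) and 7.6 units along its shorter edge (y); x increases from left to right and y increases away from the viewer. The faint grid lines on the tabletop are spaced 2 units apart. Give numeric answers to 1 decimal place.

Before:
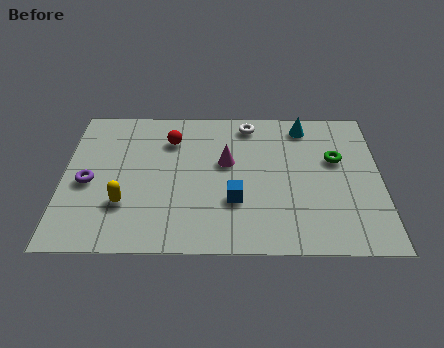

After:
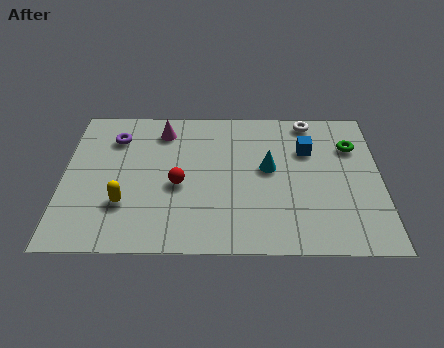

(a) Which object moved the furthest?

the blue cube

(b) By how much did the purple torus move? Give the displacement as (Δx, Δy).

(0.9, 2.4)

The purple torus started near (0.9, 3.4) and ended near (1.8, 5.8).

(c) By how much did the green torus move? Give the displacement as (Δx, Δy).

(0.6, 0.7)

From the two frames, the green torus sits at roughly (9.7, 4.7) before and (10.3, 5.4) after.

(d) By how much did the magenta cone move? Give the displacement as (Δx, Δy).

(-2.3, 1.7)

The magenta cone was at about (5.8, 4.5) and moved to about (3.5, 6.2).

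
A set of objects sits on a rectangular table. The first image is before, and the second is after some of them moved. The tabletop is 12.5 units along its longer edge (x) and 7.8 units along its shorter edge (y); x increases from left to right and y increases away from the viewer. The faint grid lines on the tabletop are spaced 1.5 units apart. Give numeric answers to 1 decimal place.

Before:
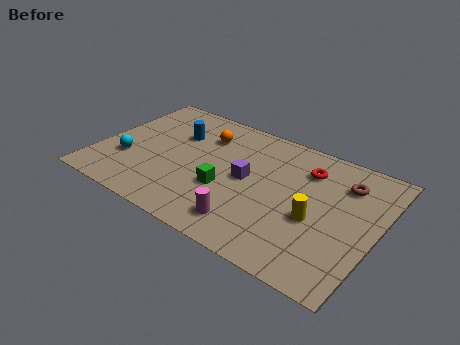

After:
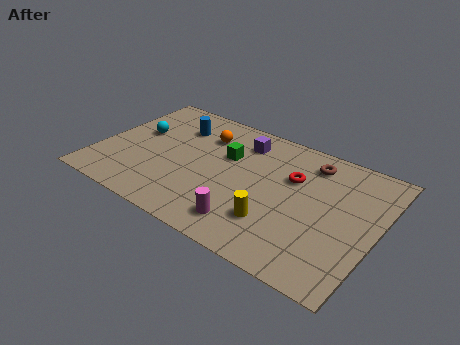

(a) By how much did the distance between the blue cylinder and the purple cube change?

-0.7

Before: roughly 3.7 units apart; after: 3.0. That's 0.7 units closer together.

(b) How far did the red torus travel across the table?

0.9

From (9.1, 5.9) to (8.6, 5.1), the red torus covered √(0.5² + 0.8²) ≈ 0.9 units.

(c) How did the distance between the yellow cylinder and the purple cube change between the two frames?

+1.4

They were about 3.3 units apart before and 4.7 after — 1.4 units further apart.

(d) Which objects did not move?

the orange sphere and the magenta cylinder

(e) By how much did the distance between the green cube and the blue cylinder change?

-1.0

The distance was about 3.6 in the first image and 2.6 in the second, so they moved 1.0 units closer together.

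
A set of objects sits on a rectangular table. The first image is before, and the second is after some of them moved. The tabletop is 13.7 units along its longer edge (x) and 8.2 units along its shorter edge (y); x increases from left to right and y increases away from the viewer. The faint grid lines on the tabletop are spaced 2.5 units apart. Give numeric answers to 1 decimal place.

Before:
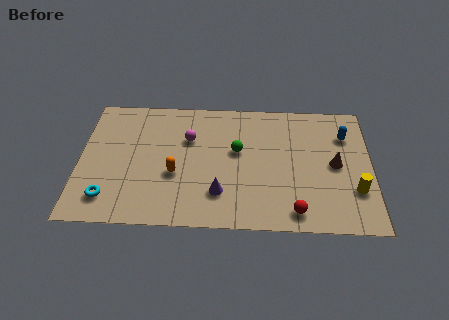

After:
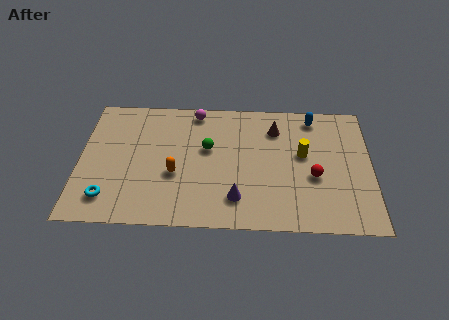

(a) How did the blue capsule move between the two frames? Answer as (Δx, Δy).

(-1.5, 1.1)

From the two frames, the blue capsule sits at roughly (12.5, 6.0) before and (11.0, 7.1) after.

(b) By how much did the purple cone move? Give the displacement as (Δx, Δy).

(0.8, -0.3)

From the two frames, the purple cone sits at roughly (6.6, 2.1) before and (7.4, 1.8) after.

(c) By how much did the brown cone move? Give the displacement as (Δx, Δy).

(-2.8, 2.2)

The brown cone was at about (12.0, 4.1) and moved to about (9.2, 6.3).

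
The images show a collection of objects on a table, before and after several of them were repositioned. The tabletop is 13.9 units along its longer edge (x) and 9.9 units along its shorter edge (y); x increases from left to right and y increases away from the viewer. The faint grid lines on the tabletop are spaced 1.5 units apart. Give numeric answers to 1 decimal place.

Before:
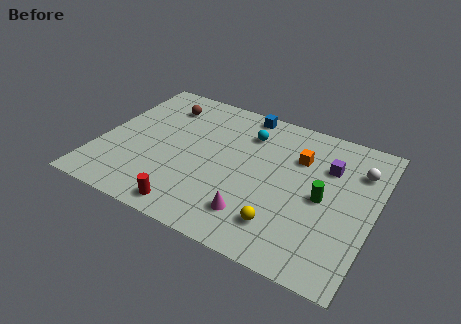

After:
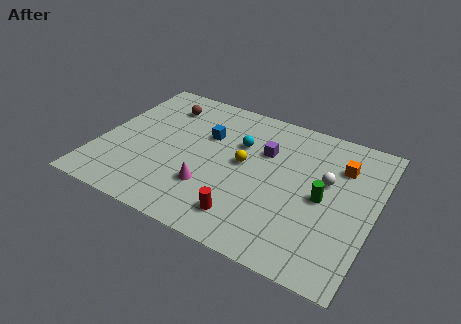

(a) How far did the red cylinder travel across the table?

2.8

From (5.2, 1.1) to (7.9, 1.8), the red cylinder covered √(2.7² + 0.7²) ≈ 2.8 units.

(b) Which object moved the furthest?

the yellow sphere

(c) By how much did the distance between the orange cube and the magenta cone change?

+2.4

The distance was about 5.1 in the first image and 7.5 in the second, so they moved 2.4 units further apart.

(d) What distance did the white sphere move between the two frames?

2.1

The white sphere was near (12.9, 7.3) before and (11.4, 5.9) after, so it travelled √(1.5² + 1.4²) ≈ 2.1 units.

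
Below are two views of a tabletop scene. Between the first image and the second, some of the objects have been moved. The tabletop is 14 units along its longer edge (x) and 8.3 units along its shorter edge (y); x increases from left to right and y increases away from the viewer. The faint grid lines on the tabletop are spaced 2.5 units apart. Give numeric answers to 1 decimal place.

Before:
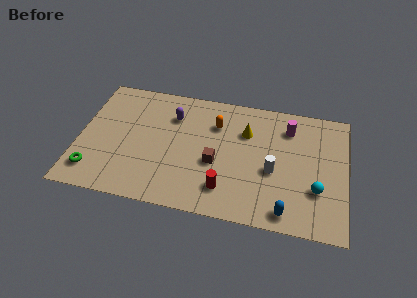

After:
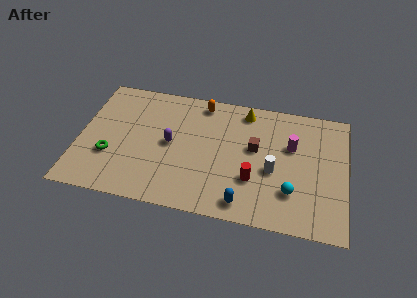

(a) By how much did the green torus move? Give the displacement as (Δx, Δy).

(0.8, 1.2)

From the two frames, the green torus sits at roughly (0.9, 1.6) before and (1.7, 2.8) after.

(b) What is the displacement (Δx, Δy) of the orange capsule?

(-0.8, 1.3)

From the two frames, the orange capsule sits at roughly (7.1, 6.0) before and (6.3, 7.3) after.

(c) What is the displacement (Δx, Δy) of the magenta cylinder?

(0.2, -1.2)

From the two frames, the magenta cylinder sits at roughly (10.9, 6.5) before and (11.1, 5.3) after.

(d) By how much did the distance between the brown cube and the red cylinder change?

+0.4

They were about 1.7 units apart before and 2.1 after — 0.4 units further apart.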